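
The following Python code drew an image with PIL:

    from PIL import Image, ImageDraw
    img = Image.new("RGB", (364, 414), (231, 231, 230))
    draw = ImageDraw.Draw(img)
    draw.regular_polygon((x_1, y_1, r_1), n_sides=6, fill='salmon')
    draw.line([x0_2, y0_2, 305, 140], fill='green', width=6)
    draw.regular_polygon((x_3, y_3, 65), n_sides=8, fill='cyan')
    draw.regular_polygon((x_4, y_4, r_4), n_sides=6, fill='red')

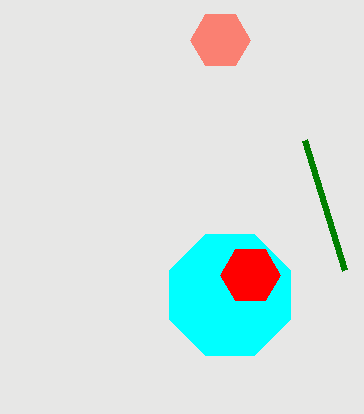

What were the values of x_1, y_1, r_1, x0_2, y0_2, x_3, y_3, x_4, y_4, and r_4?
x_1 = 220; y_1 = 40; r_1 = 30; x0_2 = 345; y0_2 = 270; x_3 = 230; y_3 = 295; x_4 = 250; y_4 = 275; r_4 = 30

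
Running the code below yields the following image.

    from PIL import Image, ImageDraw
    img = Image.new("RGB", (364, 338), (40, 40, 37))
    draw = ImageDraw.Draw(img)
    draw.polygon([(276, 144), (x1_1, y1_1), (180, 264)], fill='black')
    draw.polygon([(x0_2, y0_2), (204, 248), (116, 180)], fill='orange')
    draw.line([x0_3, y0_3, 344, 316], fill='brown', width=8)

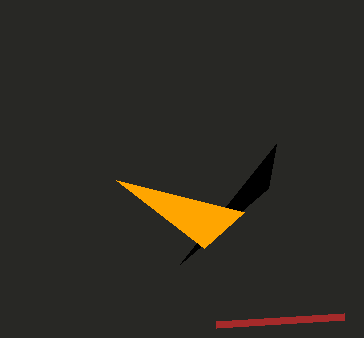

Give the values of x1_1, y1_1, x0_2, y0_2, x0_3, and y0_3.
x1_1 = 268; y1_1 = 188; x0_2 = 244; y0_2 = 212; x0_3 = 216; y0_3 = 324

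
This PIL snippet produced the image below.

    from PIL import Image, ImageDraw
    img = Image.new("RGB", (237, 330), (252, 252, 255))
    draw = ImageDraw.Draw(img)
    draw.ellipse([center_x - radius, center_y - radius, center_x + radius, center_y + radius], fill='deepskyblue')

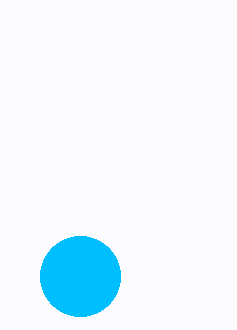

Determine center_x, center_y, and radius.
center_x = 80; center_y = 276; radius = 40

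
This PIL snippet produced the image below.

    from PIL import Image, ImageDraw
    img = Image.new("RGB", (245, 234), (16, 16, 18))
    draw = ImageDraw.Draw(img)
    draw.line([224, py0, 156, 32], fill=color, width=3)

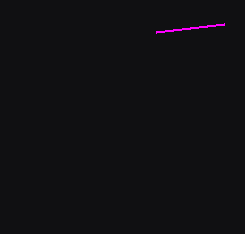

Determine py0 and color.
py0 = 24
color = 'magenta'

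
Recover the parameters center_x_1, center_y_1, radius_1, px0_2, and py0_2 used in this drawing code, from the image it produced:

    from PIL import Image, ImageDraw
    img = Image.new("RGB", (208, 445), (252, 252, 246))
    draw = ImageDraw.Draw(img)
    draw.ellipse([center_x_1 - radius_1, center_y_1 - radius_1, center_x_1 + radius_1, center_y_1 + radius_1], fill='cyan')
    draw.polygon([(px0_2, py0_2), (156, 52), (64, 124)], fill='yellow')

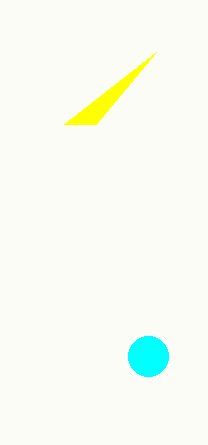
center_x_1 = 148, center_y_1 = 356, radius_1 = 20, px0_2 = 96, py0_2 = 124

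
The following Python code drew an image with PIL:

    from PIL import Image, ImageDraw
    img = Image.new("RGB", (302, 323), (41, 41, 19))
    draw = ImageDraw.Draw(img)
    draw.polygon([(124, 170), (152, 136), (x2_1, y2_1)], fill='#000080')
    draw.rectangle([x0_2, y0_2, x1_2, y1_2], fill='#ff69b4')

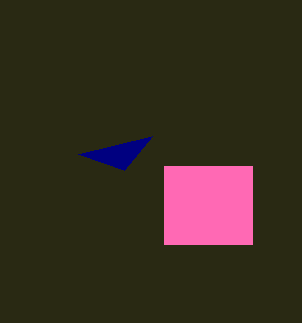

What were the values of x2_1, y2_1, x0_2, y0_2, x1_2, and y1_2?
x2_1 = 78, y2_1 = 154, x0_2 = 164, y0_2 = 166, x1_2 = 252, y1_2 = 244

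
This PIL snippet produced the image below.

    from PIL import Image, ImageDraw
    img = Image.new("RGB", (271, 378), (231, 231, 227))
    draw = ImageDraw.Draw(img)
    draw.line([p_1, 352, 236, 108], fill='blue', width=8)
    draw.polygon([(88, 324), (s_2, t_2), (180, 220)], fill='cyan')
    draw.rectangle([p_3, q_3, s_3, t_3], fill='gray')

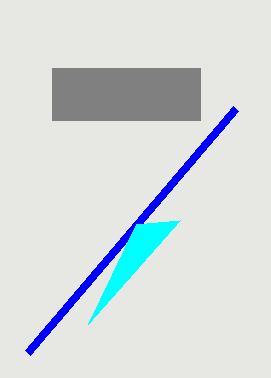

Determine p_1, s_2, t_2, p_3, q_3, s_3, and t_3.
p_1 = 28
s_2 = 136
t_2 = 224
p_3 = 52
q_3 = 68
s_3 = 200
t_3 = 120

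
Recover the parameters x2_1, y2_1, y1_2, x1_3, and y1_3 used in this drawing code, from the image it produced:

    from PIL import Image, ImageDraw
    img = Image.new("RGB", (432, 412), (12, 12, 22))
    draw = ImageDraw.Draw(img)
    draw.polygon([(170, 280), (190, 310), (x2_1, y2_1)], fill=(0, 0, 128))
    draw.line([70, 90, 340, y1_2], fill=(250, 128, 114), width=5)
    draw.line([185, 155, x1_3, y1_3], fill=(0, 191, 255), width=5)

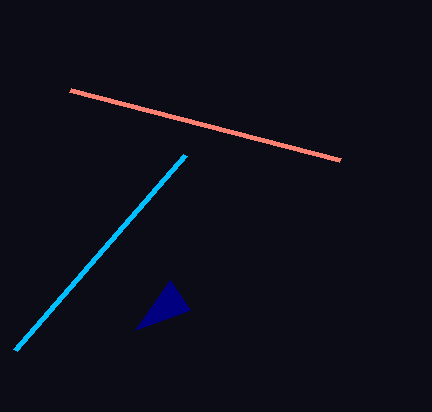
x2_1 = 135
y2_1 = 330
y1_2 = 160
x1_3 = 15
y1_3 = 350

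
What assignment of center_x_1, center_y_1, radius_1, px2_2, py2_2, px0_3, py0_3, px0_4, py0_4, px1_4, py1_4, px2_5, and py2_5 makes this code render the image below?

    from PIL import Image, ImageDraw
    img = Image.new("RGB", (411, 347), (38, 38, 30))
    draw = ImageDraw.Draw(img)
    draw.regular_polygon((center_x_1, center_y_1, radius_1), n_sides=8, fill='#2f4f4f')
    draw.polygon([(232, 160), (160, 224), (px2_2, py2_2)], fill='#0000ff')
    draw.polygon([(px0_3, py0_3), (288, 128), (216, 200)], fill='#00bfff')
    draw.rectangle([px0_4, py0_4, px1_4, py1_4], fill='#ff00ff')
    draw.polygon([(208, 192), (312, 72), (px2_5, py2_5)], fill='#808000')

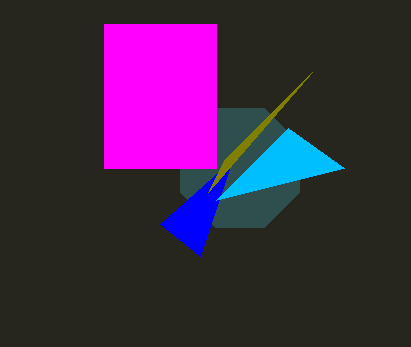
center_x_1 = 240
center_y_1 = 168
radius_1 = 64
px2_2 = 200
py2_2 = 256
px0_3 = 344
py0_3 = 168
px0_4 = 104
py0_4 = 24
px1_4 = 216
py1_4 = 168
px2_5 = 224
py2_5 = 160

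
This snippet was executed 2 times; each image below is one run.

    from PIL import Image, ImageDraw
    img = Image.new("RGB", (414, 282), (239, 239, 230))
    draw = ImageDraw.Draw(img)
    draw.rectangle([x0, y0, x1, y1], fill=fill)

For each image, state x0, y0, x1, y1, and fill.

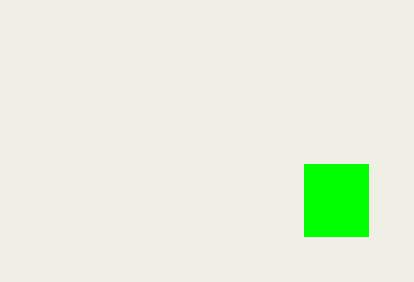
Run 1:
x0 = 304, y0 = 164, x1 = 368, y1 = 236, fill = 'lime'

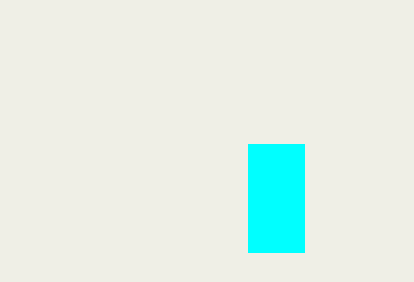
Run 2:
x0 = 248, y0 = 144, x1 = 304, y1 = 252, fill = 'cyan'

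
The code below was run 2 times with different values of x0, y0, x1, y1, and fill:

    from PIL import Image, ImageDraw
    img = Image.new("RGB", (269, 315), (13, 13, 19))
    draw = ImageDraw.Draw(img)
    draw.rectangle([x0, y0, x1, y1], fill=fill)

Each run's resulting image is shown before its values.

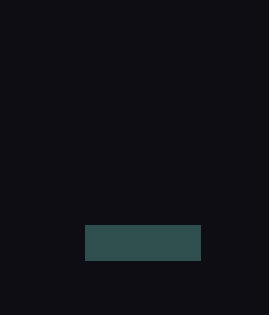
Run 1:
x0 = 85; y0 = 225; x1 = 200; y1 = 260; fill = 'darkslategray'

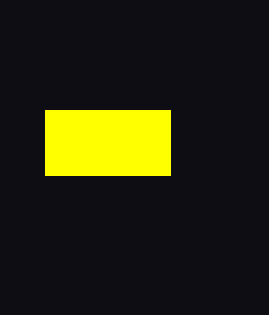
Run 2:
x0 = 45; y0 = 110; x1 = 170; y1 = 175; fill = 'yellow'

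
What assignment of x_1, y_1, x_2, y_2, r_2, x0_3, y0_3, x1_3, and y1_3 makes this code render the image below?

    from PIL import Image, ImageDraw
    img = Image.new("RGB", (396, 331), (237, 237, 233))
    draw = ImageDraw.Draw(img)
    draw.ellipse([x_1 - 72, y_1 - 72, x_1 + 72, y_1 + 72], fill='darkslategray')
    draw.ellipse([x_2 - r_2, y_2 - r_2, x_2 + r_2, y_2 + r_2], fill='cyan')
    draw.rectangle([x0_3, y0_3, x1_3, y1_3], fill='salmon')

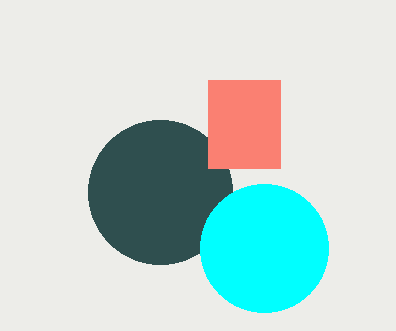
x_1 = 160
y_1 = 192
x_2 = 264
y_2 = 248
r_2 = 64
x0_3 = 208
y0_3 = 80
x1_3 = 280
y1_3 = 168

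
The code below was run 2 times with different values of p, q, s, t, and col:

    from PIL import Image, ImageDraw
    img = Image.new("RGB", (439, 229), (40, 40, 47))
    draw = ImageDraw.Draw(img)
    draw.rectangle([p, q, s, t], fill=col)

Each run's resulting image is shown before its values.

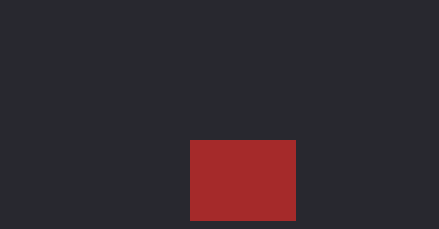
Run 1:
p = 190; q = 140; s = 295; t = 220; col = 'brown'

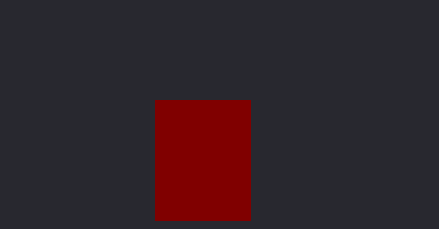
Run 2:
p = 155
q = 100
s = 250
t = 220
col = 'maroon'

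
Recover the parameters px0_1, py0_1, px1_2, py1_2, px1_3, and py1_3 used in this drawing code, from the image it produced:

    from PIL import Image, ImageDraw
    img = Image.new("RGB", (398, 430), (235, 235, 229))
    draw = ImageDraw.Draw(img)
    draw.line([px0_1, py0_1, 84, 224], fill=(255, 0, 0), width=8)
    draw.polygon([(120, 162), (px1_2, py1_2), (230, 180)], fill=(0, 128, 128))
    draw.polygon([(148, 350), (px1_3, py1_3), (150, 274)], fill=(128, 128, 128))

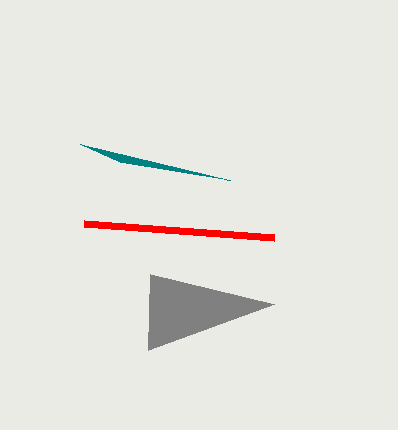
px0_1 = 274; py0_1 = 238; px1_2 = 80; py1_2 = 144; px1_3 = 274; py1_3 = 304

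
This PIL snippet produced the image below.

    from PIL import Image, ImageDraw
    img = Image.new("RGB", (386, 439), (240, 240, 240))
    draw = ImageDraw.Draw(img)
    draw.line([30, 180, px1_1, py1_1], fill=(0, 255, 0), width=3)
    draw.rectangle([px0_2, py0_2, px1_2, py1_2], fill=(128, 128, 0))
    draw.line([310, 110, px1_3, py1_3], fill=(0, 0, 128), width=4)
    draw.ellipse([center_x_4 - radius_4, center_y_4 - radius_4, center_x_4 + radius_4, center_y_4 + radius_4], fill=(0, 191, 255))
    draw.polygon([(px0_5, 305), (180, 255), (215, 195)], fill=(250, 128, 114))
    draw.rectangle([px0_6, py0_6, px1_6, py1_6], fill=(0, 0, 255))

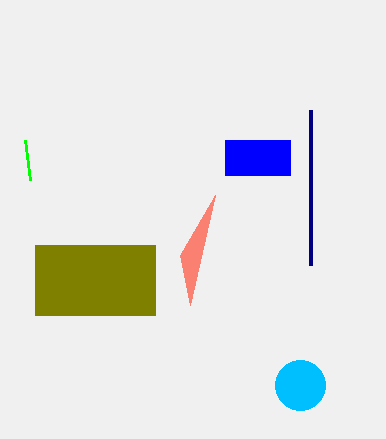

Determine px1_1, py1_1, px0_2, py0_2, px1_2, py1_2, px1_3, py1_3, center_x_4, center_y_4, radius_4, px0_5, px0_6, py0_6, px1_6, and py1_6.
px1_1 = 25; py1_1 = 140; px0_2 = 35; py0_2 = 245; px1_2 = 155; py1_2 = 315; px1_3 = 310; py1_3 = 265; center_x_4 = 300; center_y_4 = 385; radius_4 = 25; px0_5 = 190; px0_6 = 225; py0_6 = 140; px1_6 = 290; py1_6 = 175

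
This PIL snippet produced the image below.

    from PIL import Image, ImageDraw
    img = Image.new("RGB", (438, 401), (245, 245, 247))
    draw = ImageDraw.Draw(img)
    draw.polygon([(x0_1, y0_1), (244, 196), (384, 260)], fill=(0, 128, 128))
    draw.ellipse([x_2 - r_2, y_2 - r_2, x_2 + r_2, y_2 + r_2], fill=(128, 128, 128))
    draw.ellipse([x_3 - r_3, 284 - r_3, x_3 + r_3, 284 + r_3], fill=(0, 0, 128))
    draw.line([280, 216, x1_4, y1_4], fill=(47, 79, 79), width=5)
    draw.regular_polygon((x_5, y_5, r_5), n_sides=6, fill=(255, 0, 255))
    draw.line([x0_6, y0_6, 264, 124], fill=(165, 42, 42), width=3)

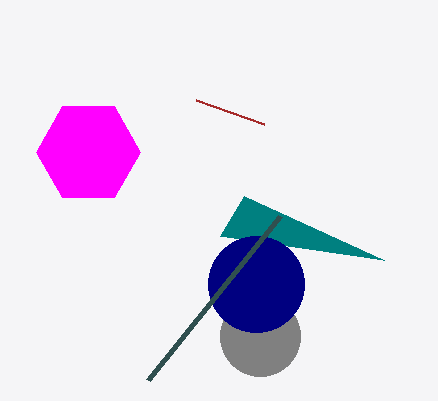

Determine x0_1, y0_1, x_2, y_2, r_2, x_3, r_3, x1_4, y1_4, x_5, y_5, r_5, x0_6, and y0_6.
x0_1 = 220, y0_1 = 236, x_2 = 260, y_2 = 336, r_2 = 40, x_3 = 256, r_3 = 48, x1_4 = 148, y1_4 = 380, x_5 = 88, y_5 = 152, r_5 = 52, x0_6 = 196, y0_6 = 100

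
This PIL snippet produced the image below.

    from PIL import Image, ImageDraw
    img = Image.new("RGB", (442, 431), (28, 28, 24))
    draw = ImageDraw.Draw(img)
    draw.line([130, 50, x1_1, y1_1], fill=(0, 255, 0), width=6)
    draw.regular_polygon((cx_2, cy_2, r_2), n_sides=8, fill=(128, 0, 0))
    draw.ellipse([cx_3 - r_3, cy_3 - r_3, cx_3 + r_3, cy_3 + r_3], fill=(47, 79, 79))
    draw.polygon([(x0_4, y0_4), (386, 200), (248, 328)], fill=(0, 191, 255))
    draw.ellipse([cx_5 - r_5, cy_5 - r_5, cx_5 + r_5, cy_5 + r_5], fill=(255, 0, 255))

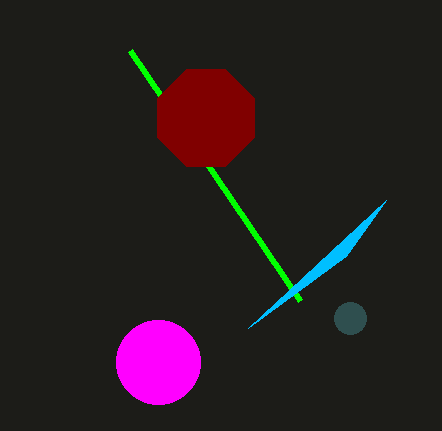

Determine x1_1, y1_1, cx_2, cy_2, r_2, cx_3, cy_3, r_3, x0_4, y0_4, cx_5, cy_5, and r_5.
x1_1 = 300
y1_1 = 300
cx_2 = 206
cy_2 = 118
r_2 = 52
cx_3 = 350
cy_3 = 318
r_3 = 16
x0_4 = 346
y0_4 = 256
cx_5 = 158
cy_5 = 362
r_5 = 42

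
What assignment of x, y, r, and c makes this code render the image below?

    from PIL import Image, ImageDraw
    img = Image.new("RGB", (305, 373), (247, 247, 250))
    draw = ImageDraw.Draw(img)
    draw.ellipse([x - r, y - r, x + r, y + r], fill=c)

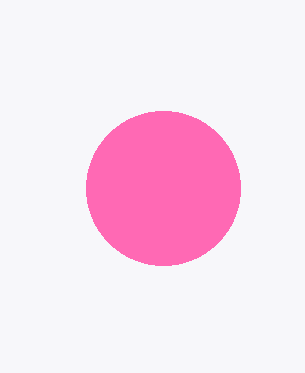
x = 163
y = 188
r = 77
c = 'hotpink'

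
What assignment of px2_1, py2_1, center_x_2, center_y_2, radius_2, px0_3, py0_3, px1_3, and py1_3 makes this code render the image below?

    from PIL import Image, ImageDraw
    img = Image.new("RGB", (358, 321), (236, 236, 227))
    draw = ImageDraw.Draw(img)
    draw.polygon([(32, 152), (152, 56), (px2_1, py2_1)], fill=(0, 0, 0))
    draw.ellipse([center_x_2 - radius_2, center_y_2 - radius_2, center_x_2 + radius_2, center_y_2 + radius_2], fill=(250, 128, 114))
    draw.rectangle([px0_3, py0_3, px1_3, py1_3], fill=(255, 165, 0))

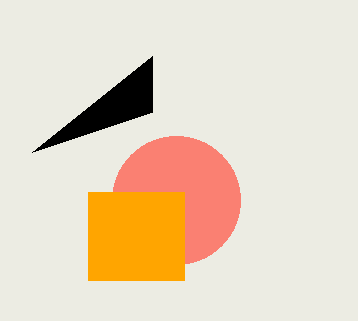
px2_1 = 152, py2_1 = 112, center_x_2 = 176, center_y_2 = 200, radius_2 = 64, px0_3 = 88, py0_3 = 192, px1_3 = 184, py1_3 = 280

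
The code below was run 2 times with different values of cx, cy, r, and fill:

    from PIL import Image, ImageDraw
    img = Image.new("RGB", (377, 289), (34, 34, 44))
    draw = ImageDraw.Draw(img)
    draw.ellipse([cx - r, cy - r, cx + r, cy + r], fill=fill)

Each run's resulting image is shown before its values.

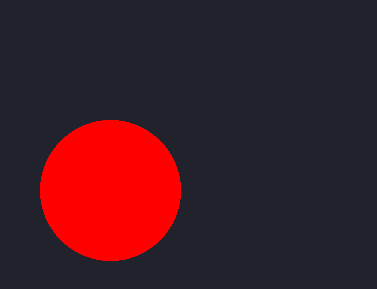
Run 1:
cx = 110; cy = 190; r = 70; fill = 'red'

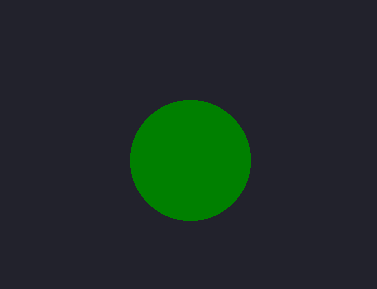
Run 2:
cx = 190, cy = 160, r = 60, fill = 'green'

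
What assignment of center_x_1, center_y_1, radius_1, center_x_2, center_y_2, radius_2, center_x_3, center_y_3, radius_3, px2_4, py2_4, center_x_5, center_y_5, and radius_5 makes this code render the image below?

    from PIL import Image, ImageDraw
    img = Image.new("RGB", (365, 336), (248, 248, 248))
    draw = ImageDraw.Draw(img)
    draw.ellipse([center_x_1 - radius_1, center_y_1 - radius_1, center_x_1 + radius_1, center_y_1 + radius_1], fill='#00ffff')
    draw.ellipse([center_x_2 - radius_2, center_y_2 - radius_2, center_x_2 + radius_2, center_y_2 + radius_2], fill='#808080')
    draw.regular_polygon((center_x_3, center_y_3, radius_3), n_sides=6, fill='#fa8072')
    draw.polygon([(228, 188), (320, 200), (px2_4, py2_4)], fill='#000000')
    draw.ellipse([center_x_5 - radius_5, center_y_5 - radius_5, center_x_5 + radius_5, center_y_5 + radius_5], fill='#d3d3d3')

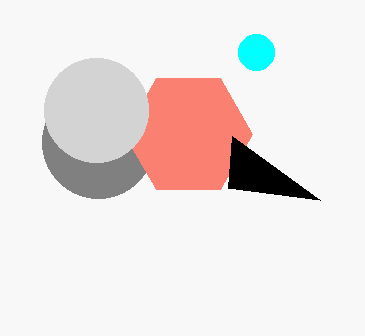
center_x_1 = 256
center_y_1 = 52
radius_1 = 18
center_x_2 = 98
center_y_2 = 142
radius_2 = 56
center_x_3 = 188
center_y_3 = 134
radius_3 = 64
px2_4 = 232
py2_4 = 136
center_x_5 = 96
center_y_5 = 110
radius_5 = 52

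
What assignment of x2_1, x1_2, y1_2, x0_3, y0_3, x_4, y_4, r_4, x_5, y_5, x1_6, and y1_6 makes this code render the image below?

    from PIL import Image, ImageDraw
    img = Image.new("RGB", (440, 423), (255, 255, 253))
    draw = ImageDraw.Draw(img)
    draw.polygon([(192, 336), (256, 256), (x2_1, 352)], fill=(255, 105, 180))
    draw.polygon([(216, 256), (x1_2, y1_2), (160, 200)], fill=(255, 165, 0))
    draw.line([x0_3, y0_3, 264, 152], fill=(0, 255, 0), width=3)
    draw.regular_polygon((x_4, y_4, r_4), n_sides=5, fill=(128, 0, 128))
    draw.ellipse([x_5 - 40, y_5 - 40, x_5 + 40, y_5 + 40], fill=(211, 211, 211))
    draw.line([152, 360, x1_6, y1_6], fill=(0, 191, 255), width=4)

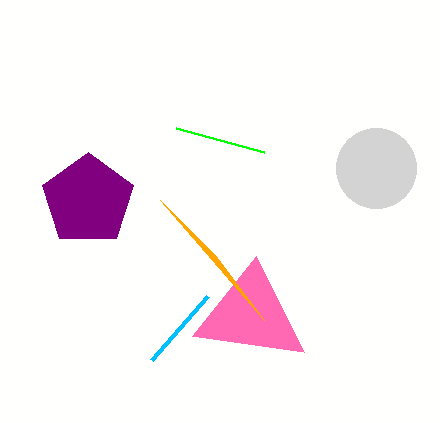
x2_1 = 304, x1_2 = 264, y1_2 = 320, x0_3 = 176, y0_3 = 128, x_4 = 88, y_4 = 200, r_4 = 48, x_5 = 376, y_5 = 168, x1_6 = 208, y1_6 = 296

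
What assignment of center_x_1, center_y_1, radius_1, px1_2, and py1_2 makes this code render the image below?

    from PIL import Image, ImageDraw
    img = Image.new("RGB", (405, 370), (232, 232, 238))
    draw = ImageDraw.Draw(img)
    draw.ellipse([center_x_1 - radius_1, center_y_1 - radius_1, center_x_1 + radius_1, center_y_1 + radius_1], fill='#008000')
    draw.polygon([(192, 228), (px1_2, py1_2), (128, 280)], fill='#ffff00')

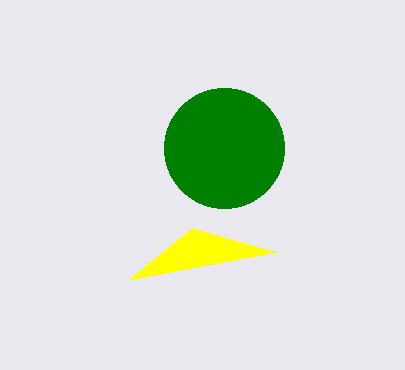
center_x_1 = 224; center_y_1 = 148; radius_1 = 60; px1_2 = 276; py1_2 = 252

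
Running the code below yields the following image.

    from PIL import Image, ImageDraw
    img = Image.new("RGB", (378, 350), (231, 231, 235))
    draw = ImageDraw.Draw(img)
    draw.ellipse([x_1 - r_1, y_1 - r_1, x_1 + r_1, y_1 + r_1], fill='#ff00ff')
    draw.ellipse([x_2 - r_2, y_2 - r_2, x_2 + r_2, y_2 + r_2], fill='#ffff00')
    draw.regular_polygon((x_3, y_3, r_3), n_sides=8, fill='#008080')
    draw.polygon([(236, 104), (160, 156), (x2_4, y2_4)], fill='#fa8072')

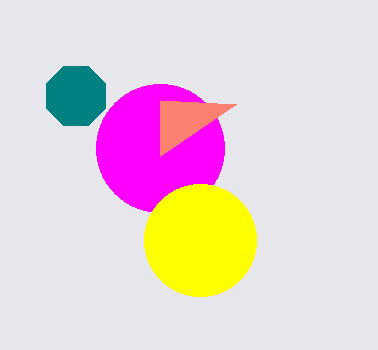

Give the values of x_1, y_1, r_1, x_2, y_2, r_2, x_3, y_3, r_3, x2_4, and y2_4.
x_1 = 160, y_1 = 148, r_1 = 64, x_2 = 200, y_2 = 240, r_2 = 56, x_3 = 76, y_3 = 96, r_3 = 32, x2_4 = 160, y2_4 = 100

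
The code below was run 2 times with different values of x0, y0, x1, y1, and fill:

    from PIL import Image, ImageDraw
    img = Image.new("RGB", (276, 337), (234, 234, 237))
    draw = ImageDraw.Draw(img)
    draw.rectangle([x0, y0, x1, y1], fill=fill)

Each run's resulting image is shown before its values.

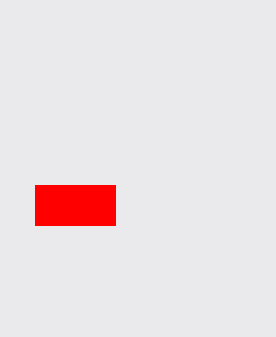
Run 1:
x0 = 35
y0 = 185
x1 = 115
y1 = 225
fill = 'red'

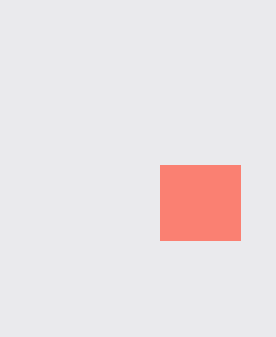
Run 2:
x0 = 160
y0 = 165
x1 = 240
y1 = 240
fill = 'salmon'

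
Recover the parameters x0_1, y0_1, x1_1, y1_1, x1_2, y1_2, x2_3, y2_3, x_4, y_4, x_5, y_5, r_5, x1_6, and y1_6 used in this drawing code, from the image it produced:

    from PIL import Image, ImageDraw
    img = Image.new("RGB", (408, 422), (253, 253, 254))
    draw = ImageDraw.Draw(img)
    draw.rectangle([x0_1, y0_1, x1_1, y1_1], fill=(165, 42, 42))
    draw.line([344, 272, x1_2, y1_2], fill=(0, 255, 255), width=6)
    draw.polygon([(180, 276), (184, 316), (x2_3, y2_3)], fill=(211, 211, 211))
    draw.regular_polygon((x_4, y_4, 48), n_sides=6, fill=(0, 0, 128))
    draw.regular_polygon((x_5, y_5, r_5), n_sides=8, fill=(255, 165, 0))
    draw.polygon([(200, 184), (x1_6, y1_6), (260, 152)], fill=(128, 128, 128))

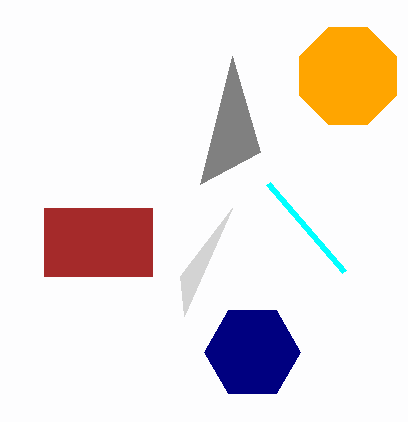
x0_1 = 44
y0_1 = 208
x1_1 = 152
y1_1 = 276
x1_2 = 268
y1_2 = 184
x2_3 = 232
y2_3 = 208
x_4 = 252
y_4 = 352
x_5 = 348
y_5 = 76
r_5 = 52
x1_6 = 232
y1_6 = 56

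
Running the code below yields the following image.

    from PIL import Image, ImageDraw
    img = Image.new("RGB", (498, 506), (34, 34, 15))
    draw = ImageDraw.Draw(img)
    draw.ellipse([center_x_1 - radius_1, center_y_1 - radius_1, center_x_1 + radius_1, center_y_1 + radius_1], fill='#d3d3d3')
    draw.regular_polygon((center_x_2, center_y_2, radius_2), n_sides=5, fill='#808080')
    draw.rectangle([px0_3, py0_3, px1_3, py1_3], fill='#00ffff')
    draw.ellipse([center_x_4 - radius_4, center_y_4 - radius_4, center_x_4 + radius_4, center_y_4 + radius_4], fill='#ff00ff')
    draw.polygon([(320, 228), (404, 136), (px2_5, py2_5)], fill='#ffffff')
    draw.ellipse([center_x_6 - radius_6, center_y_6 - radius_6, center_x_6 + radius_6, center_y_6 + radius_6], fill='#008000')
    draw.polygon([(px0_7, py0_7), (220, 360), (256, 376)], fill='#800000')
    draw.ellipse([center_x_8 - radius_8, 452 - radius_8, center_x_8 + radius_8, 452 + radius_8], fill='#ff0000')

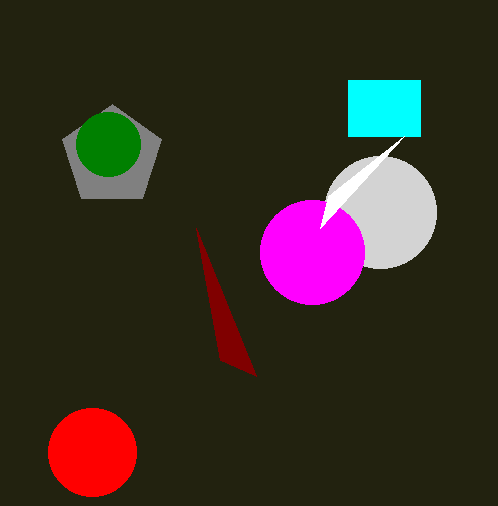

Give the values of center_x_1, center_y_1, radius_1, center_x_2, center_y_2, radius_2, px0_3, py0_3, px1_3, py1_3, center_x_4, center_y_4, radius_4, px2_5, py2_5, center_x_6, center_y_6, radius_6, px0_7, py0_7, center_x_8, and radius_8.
center_x_1 = 380
center_y_1 = 212
radius_1 = 56
center_x_2 = 112
center_y_2 = 156
radius_2 = 52
px0_3 = 348
py0_3 = 80
px1_3 = 420
py1_3 = 136
center_x_4 = 312
center_y_4 = 252
radius_4 = 52
px2_5 = 328
py2_5 = 196
center_x_6 = 108
center_y_6 = 144
radius_6 = 32
px0_7 = 196
py0_7 = 228
center_x_8 = 92
radius_8 = 44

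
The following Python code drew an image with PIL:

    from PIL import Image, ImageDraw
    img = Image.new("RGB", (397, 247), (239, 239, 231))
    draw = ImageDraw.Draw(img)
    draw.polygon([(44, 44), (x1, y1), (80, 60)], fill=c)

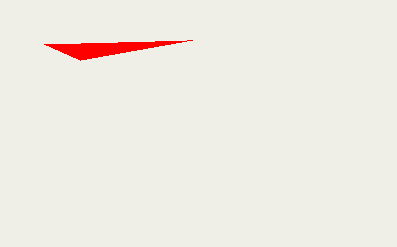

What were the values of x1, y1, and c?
x1 = 192, y1 = 40, c = 'red'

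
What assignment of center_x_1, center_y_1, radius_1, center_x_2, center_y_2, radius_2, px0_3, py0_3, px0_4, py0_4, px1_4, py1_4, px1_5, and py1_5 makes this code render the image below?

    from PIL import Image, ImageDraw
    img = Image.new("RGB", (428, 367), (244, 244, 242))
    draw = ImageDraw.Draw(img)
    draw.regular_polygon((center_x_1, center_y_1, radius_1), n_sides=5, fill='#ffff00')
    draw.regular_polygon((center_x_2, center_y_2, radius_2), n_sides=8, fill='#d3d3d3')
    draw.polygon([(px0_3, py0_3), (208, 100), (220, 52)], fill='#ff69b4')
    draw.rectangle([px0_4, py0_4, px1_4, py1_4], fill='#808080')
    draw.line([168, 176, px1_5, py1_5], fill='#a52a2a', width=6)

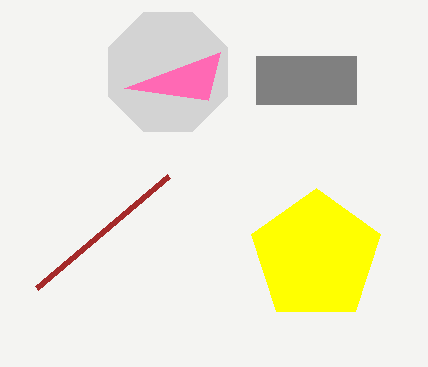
center_x_1 = 316, center_y_1 = 256, radius_1 = 68, center_x_2 = 168, center_y_2 = 72, radius_2 = 64, px0_3 = 124, py0_3 = 88, px0_4 = 256, py0_4 = 56, px1_4 = 356, py1_4 = 104, px1_5 = 36, py1_5 = 288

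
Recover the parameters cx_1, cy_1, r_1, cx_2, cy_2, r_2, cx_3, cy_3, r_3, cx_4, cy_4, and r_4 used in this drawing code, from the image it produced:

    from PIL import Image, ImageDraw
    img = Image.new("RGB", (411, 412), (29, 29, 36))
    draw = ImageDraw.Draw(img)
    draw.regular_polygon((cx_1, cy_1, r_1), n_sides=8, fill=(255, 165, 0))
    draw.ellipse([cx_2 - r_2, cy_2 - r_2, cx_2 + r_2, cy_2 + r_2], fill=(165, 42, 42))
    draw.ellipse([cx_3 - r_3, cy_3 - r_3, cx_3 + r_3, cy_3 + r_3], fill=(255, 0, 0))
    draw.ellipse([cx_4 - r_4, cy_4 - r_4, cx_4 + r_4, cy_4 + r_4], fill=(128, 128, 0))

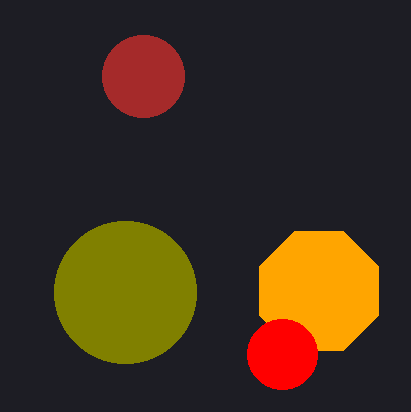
cx_1 = 319, cy_1 = 291, r_1 = 64, cx_2 = 143, cy_2 = 76, r_2 = 41, cx_3 = 282, cy_3 = 354, r_3 = 35, cx_4 = 125, cy_4 = 292, r_4 = 71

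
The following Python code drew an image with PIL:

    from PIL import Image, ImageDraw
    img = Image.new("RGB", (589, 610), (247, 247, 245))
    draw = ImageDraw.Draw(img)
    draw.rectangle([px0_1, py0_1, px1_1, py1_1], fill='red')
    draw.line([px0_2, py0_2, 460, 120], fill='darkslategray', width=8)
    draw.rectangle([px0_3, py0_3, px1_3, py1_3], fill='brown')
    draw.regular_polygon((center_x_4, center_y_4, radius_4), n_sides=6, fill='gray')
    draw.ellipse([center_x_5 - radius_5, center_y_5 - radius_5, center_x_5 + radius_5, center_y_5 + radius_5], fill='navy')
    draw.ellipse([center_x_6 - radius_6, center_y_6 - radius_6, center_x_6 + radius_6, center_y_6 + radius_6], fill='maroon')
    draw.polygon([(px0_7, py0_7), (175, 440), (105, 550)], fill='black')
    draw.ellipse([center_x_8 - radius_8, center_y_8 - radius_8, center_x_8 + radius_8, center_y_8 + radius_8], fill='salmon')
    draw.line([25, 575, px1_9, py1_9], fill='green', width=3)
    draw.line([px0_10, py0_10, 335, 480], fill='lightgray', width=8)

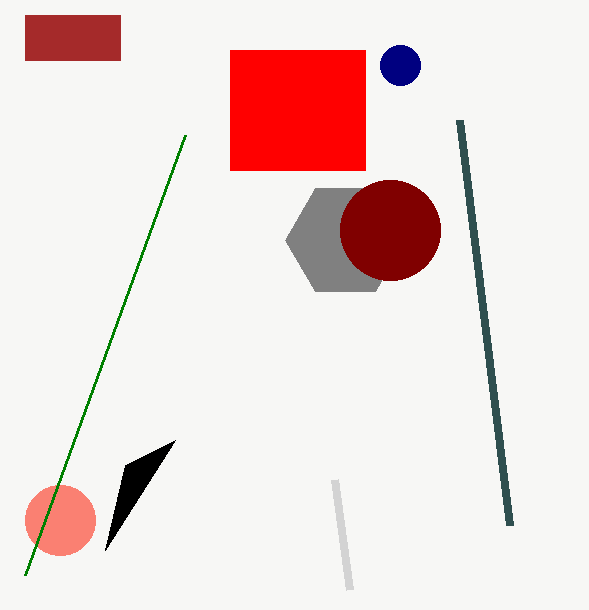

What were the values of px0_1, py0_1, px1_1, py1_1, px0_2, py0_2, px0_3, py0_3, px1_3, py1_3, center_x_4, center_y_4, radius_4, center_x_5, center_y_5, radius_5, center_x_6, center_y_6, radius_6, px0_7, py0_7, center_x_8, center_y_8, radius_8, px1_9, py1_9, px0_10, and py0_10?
px0_1 = 230; py0_1 = 50; px1_1 = 365; py1_1 = 170; px0_2 = 510; py0_2 = 525; px0_3 = 25; py0_3 = 15; px1_3 = 120; py1_3 = 60; center_x_4 = 345; center_y_4 = 240; radius_4 = 60; center_x_5 = 400; center_y_5 = 65; radius_5 = 20; center_x_6 = 390; center_y_6 = 230; radius_6 = 50; px0_7 = 125; py0_7 = 465; center_x_8 = 60; center_y_8 = 520; radius_8 = 35; px1_9 = 185; py1_9 = 135; px0_10 = 350; py0_10 = 590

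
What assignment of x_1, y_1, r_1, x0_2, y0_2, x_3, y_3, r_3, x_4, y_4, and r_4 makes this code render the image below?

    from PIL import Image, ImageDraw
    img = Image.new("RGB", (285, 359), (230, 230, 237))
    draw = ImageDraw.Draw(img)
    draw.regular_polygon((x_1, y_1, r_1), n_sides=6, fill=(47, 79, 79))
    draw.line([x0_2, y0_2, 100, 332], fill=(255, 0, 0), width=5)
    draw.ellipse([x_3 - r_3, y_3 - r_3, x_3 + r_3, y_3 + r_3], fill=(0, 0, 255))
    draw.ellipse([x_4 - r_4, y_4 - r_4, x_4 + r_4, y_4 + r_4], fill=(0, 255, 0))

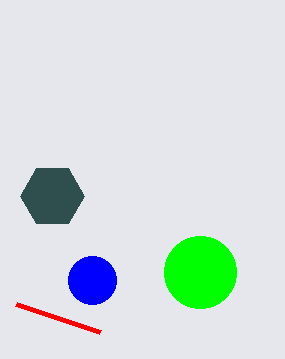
x_1 = 52; y_1 = 196; r_1 = 32; x0_2 = 16; y0_2 = 304; x_3 = 92; y_3 = 280; r_3 = 24; x_4 = 200; y_4 = 272; r_4 = 36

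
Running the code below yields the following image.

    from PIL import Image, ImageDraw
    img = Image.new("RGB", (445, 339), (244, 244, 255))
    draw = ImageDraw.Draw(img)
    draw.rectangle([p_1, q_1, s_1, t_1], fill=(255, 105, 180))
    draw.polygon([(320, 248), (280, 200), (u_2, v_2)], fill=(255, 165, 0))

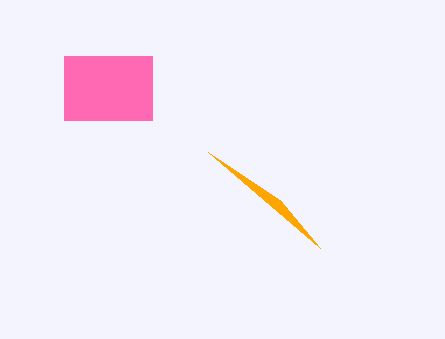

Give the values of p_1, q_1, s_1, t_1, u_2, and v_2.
p_1 = 64; q_1 = 56; s_1 = 152; t_1 = 120; u_2 = 208; v_2 = 152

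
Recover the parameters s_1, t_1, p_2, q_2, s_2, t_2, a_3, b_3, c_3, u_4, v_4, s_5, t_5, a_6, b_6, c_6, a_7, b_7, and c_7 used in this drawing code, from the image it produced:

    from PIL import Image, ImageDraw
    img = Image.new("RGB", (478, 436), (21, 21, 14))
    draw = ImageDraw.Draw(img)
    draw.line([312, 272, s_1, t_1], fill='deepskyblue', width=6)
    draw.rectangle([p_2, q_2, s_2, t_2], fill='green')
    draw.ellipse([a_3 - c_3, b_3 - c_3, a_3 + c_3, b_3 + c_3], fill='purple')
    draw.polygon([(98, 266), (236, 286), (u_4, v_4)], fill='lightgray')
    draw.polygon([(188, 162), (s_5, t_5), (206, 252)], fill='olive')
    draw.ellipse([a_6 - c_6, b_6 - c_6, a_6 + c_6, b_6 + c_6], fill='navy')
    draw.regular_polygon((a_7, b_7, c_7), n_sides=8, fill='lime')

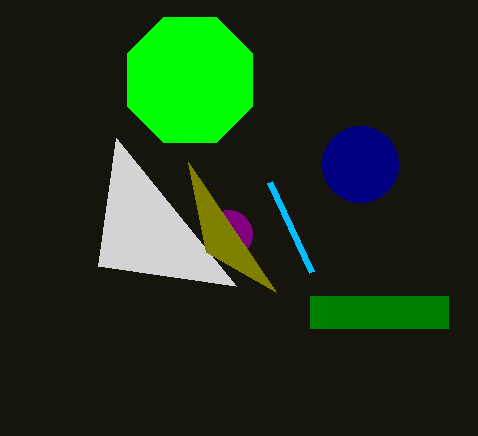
s_1 = 270; t_1 = 182; p_2 = 310; q_2 = 296; s_2 = 448; t_2 = 328; a_3 = 228; b_3 = 234; c_3 = 24; u_4 = 116; v_4 = 138; s_5 = 276; t_5 = 292; a_6 = 360; b_6 = 164; c_6 = 38; a_7 = 190; b_7 = 80; c_7 = 68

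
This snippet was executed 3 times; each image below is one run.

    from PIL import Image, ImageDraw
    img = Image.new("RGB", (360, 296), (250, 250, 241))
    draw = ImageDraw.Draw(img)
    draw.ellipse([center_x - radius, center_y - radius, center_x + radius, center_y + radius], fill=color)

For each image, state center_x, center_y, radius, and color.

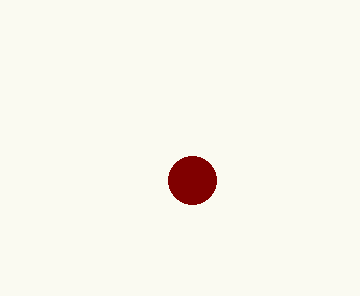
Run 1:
center_x = 192; center_y = 180; radius = 24; color = 'maroon'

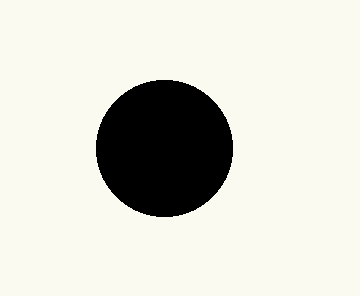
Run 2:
center_x = 164; center_y = 148; radius = 68; color = 'black'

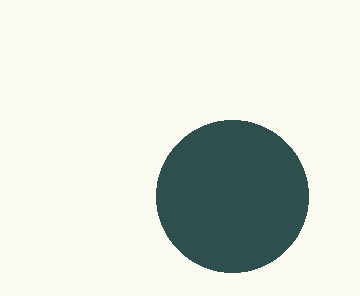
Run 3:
center_x = 232
center_y = 196
radius = 76
color = 'darkslategray'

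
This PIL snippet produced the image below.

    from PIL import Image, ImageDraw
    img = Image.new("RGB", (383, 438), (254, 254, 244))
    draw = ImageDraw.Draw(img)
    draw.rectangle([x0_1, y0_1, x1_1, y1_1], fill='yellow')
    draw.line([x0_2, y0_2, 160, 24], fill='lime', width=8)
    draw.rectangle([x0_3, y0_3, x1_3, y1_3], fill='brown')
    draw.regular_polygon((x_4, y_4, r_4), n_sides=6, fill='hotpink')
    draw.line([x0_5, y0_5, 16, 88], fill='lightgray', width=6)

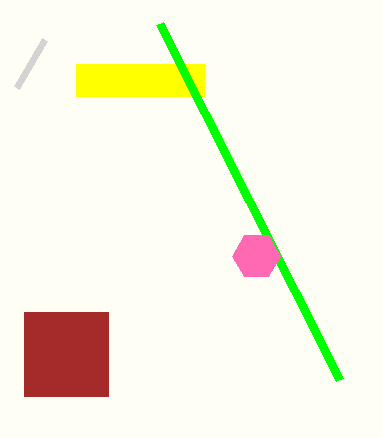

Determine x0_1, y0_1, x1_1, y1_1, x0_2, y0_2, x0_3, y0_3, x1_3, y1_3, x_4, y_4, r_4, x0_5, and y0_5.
x0_1 = 76; y0_1 = 64; x1_1 = 204; y1_1 = 96; x0_2 = 340; y0_2 = 380; x0_3 = 24; y0_3 = 312; x1_3 = 108; y1_3 = 396; x_4 = 256; y_4 = 256; r_4 = 24; x0_5 = 44; y0_5 = 40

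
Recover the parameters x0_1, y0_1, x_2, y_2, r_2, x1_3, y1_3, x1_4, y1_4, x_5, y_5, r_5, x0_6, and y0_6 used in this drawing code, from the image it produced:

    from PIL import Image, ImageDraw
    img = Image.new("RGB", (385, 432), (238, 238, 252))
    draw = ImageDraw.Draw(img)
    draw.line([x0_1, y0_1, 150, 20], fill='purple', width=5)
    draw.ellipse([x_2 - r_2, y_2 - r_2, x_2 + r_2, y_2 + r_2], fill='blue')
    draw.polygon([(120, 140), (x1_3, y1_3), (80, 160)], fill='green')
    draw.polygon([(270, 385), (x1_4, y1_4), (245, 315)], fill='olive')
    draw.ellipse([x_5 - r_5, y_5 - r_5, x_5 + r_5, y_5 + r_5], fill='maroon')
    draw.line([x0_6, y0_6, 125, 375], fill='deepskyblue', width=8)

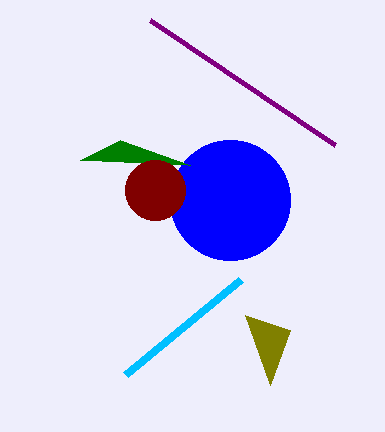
x0_1 = 335; y0_1 = 145; x_2 = 230; y_2 = 200; r_2 = 60; x1_3 = 190; y1_3 = 165; x1_4 = 290; y1_4 = 330; x_5 = 155; y_5 = 190; r_5 = 30; x0_6 = 240; y0_6 = 280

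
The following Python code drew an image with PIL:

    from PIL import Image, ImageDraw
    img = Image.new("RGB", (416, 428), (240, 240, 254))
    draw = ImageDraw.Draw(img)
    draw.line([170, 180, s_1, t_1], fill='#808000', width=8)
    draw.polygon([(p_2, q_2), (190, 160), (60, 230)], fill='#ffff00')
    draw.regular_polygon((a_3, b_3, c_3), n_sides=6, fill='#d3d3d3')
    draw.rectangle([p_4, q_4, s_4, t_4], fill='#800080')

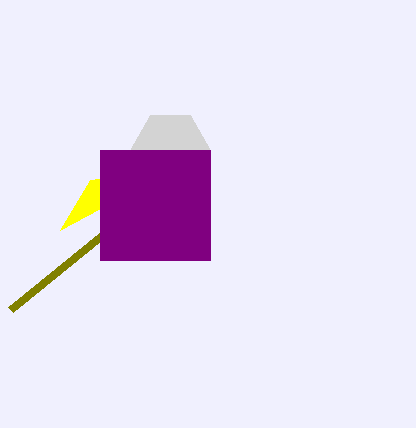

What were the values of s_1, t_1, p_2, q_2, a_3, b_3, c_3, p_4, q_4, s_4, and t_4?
s_1 = 10
t_1 = 310
p_2 = 90
q_2 = 180
a_3 = 170
b_3 = 150
c_3 = 40
p_4 = 100
q_4 = 150
s_4 = 210
t_4 = 260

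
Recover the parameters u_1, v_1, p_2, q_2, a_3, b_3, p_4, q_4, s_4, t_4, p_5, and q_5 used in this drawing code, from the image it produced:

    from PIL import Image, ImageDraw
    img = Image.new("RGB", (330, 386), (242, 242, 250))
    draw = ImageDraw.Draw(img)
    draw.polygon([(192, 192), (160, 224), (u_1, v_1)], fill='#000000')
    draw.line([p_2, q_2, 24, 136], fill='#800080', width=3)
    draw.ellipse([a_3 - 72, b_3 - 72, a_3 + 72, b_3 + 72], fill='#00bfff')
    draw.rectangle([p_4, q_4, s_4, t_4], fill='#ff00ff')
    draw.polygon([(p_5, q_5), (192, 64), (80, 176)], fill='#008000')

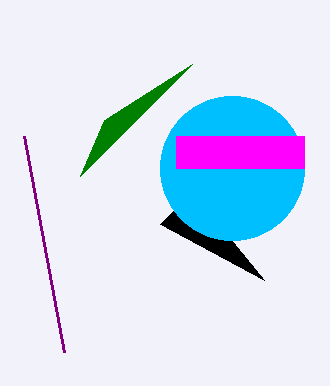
u_1 = 264, v_1 = 280, p_2 = 64, q_2 = 352, a_3 = 232, b_3 = 168, p_4 = 176, q_4 = 136, s_4 = 304, t_4 = 168, p_5 = 104, q_5 = 120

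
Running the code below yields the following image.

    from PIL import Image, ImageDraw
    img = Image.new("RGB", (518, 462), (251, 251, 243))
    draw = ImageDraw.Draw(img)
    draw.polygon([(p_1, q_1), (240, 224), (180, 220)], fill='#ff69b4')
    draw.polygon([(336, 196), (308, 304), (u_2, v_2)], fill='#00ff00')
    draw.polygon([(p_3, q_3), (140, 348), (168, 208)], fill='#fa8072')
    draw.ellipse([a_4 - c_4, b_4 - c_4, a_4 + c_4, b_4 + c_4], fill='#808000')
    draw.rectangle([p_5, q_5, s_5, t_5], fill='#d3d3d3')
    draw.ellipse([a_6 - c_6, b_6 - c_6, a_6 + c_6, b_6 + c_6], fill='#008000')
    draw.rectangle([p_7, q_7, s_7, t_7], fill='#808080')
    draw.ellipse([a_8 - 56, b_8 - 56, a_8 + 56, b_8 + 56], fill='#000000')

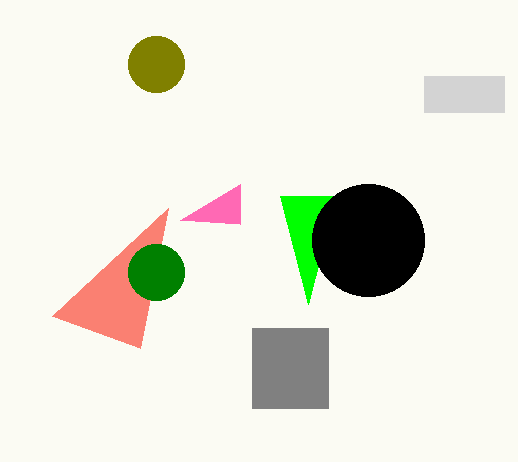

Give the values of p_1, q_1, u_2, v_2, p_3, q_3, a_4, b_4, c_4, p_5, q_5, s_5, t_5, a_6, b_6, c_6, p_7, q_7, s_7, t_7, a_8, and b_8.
p_1 = 240; q_1 = 184; u_2 = 280; v_2 = 196; p_3 = 52; q_3 = 316; a_4 = 156; b_4 = 64; c_4 = 28; p_5 = 424; q_5 = 76; s_5 = 504; t_5 = 112; a_6 = 156; b_6 = 272; c_6 = 28; p_7 = 252; q_7 = 328; s_7 = 328; t_7 = 408; a_8 = 368; b_8 = 240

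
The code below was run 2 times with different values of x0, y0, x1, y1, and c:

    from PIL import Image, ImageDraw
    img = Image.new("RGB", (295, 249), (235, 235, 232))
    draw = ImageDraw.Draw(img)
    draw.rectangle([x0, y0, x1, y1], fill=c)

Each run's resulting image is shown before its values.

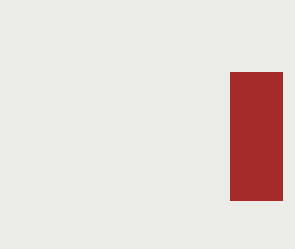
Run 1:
x0 = 230
y0 = 72
x1 = 282
y1 = 200
c = 'brown'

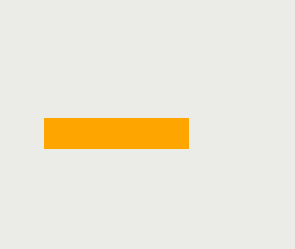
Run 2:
x0 = 44
y0 = 118
x1 = 188
y1 = 148
c = 'orange'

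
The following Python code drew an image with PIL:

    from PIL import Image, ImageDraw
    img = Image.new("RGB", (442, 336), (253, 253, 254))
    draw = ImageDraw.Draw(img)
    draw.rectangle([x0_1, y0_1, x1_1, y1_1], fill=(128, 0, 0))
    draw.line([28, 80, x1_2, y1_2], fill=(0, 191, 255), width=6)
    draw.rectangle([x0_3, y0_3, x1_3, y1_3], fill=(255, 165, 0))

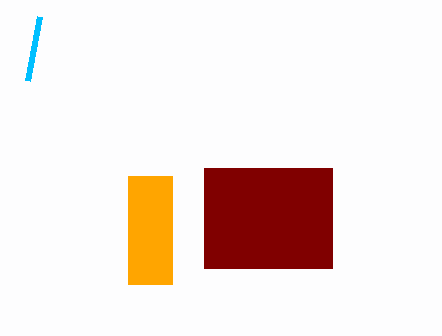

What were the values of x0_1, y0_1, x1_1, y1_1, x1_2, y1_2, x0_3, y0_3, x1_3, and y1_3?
x0_1 = 204, y0_1 = 168, x1_1 = 332, y1_1 = 268, x1_2 = 40, y1_2 = 16, x0_3 = 128, y0_3 = 176, x1_3 = 172, y1_3 = 284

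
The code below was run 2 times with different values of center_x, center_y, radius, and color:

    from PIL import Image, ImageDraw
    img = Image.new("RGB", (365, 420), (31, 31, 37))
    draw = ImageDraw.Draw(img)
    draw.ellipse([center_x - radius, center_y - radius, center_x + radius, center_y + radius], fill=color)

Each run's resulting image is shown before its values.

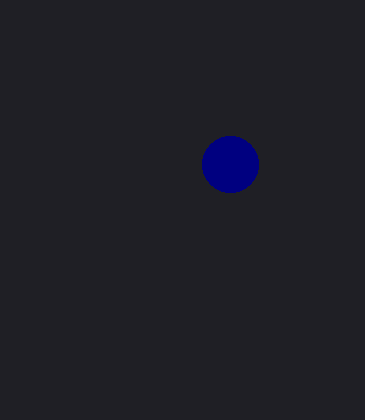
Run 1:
center_x = 230; center_y = 164; radius = 28; color = 'navy'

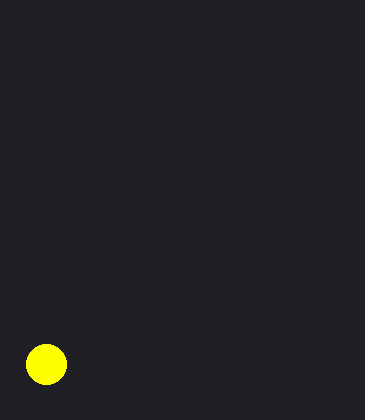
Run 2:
center_x = 46
center_y = 364
radius = 20
color = 'yellow'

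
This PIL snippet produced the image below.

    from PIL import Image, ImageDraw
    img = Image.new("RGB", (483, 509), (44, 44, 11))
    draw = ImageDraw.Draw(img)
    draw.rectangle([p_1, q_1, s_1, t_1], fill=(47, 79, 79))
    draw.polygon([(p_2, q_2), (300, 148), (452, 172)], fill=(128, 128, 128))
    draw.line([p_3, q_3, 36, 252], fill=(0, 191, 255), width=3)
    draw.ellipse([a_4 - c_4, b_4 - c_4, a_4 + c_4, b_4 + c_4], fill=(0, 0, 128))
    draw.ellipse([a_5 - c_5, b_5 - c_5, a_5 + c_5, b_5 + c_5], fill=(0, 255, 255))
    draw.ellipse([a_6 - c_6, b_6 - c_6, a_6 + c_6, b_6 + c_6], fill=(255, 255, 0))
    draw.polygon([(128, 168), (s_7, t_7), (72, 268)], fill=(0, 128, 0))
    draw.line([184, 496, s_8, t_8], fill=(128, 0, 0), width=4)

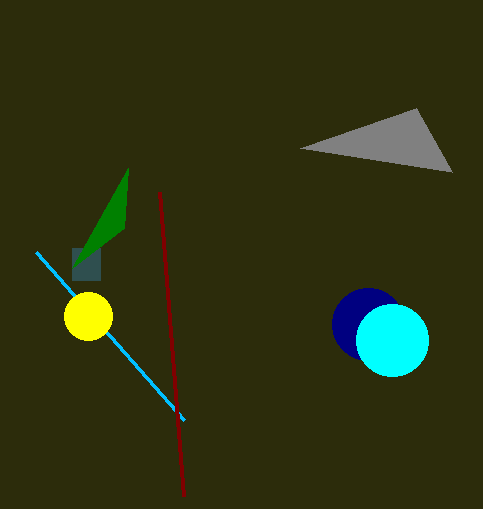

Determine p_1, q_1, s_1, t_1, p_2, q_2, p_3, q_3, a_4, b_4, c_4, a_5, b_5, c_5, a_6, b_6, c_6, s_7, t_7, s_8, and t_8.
p_1 = 72, q_1 = 248, s_1 = 100, t_1 = 280, p_2 = 416, q_2 = 108, p_3 = 184, q_3 = 420, a_4 = 368, b_4 = 324, c_4 = 36, a_5 = 392, b_5 = 340, c_5 = 36, a_6 = 88, b_6 = 316, c_6 = 24, s_7 = 124, t_7 = 228, s_8 = 160, t_8 = 192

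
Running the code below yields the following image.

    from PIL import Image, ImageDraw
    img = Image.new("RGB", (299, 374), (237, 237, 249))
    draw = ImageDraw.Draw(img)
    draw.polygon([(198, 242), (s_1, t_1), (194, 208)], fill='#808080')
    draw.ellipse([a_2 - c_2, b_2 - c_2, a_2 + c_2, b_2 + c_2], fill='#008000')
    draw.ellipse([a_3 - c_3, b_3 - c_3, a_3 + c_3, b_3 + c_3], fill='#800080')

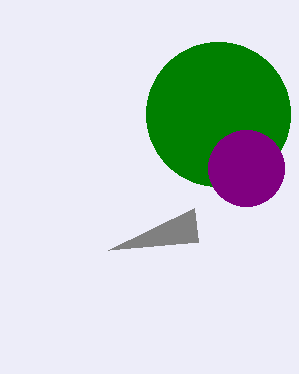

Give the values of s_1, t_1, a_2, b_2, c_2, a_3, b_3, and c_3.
s_1 = 108
t_1 = 250
a_2 = 218
b_2 = 114
c_2 = 72
a_3 = 246
b_3 = 168
c_3 = 38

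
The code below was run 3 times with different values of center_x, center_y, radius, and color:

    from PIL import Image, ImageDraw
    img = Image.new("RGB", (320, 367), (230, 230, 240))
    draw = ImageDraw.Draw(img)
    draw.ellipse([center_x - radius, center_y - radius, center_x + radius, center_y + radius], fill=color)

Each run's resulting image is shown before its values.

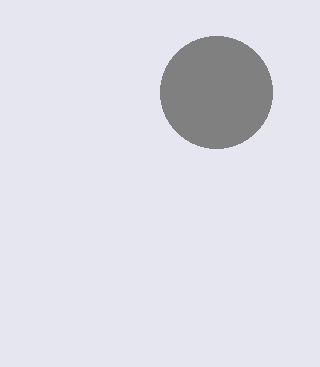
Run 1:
center_x = 216
center_y = 92
radius = 56
color = 'gray'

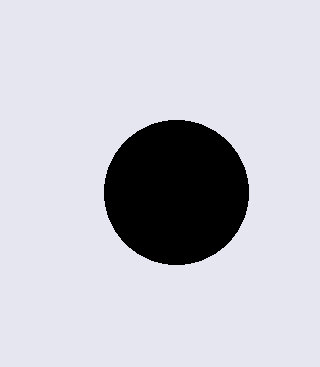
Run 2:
center_x = 176; center_y = 192; radius = 72; color = 'black'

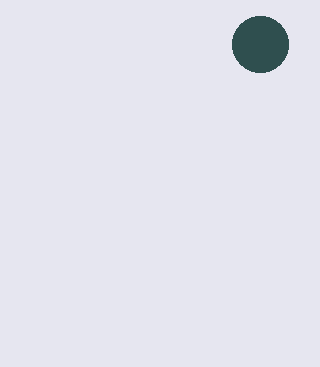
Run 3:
center_x = 260
center_y = 44
radius = 28
color = 'darkslategray'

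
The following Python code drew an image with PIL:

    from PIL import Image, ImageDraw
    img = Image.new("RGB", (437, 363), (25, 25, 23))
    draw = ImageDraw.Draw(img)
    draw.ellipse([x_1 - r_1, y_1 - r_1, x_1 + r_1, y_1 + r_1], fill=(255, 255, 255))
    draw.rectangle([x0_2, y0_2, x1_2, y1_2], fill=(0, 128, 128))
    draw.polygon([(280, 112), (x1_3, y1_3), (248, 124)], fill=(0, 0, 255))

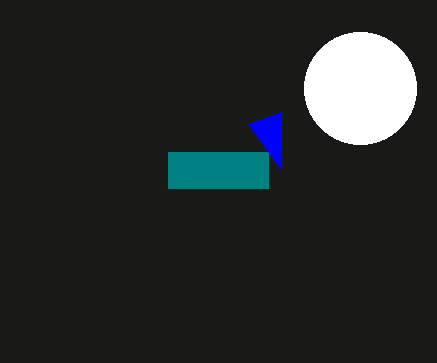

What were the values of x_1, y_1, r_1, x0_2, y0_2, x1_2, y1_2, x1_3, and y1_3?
x_1 = 360
y_1 = 88
r_1 = 56
x0_2 = 168
y0_2 = 152
x1_2 = 268
y1_2 = 188
x1_3 = 280
y1_3 = 168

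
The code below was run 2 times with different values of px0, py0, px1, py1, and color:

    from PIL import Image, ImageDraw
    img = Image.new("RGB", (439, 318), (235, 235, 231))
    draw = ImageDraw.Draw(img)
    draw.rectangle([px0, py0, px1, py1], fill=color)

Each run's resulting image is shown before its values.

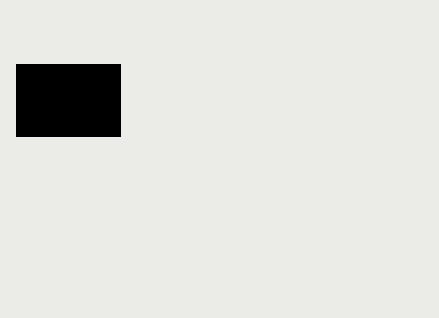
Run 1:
px0 = 16, py0 = 64, px1 = 120, py1 = 136, color = 'black'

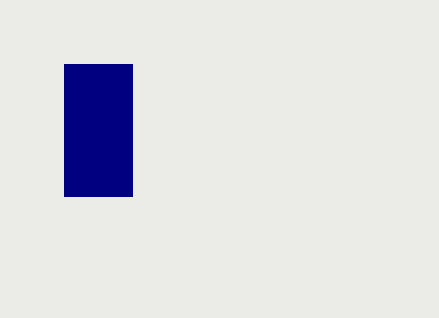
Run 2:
px0 = 64; py0 = 64; px1 = 132; py1 = 196; color = 'navy'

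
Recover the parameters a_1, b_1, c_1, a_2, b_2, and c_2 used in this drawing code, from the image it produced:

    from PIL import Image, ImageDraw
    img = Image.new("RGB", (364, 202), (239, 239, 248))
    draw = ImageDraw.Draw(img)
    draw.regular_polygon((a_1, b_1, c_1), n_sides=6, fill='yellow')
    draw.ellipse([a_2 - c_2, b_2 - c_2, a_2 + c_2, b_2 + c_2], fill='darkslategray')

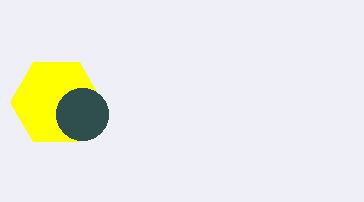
a_1 = 56
b_1 = 102
c_1 = 46
a_2 = 82
b_2 = 114
c_2 = 26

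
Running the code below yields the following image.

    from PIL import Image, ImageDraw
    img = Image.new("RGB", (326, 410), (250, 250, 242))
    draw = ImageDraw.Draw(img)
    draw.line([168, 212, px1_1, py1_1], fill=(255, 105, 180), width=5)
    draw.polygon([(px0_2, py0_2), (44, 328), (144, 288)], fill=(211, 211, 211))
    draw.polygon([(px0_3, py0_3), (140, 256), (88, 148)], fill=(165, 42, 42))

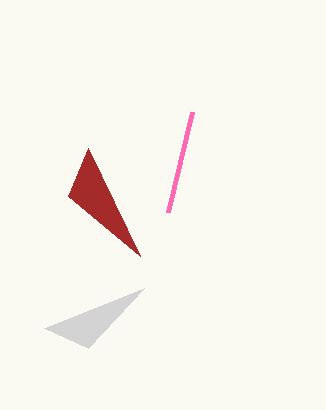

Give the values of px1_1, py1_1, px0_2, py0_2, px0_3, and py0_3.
px1_1 = 192
py1_1 = 112
px0_2 = 88
py0_2 = 348
px0_3 = 68
py0_3 = 196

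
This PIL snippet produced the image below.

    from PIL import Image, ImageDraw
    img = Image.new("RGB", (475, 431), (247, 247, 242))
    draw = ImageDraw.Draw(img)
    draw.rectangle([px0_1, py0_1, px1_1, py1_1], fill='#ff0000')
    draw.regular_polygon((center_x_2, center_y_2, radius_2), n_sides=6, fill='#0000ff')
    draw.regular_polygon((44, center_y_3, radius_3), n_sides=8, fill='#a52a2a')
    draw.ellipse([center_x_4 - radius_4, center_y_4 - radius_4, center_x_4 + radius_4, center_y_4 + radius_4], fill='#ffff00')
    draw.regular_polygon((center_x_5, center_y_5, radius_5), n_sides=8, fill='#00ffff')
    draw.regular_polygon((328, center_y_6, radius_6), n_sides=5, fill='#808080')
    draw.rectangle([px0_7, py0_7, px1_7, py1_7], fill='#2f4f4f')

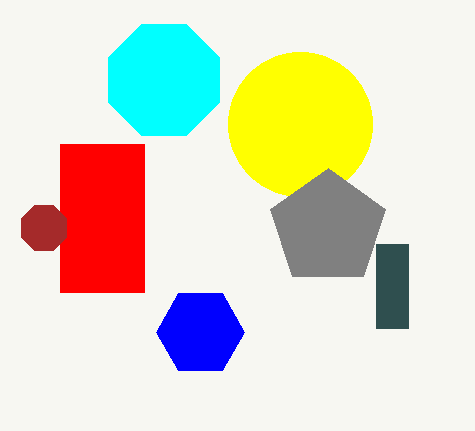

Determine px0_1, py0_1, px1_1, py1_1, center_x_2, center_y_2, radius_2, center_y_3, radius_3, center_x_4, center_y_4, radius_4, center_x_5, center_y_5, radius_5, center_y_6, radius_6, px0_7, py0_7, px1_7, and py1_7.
px0_1 = 60; py0_1 = 144; px1_1 = 144; py1_1 = 292; center_x_2 = 200; center_y_2 = 332; radius_2 = 44; center_y_3 = 228; radius_3 = 24; center_x_4 = 300; center_y_4 = 124; radius_4 = 72; center_x_5 = 164; center_y_5 = 80; radius_5 = 60; center_y_6 = 228; radius_6 = 60; px0_7 = 376; py0_7 = 244; px1_7 = 408; py1_7 = 328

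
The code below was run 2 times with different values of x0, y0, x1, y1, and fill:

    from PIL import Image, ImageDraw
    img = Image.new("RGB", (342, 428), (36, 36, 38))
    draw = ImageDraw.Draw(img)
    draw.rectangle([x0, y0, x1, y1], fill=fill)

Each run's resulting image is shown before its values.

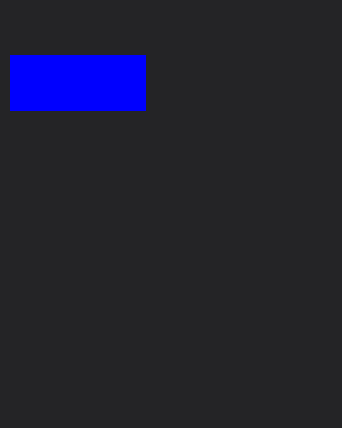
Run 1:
x0 = 10, y0 = 55, x1 = 145, y1 = 110, fill = 'blue'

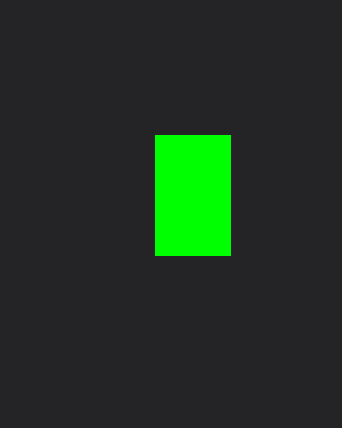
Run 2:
x0 = 155; y0 = 135; x1 = 230; y1 = 255; fill = 'lime'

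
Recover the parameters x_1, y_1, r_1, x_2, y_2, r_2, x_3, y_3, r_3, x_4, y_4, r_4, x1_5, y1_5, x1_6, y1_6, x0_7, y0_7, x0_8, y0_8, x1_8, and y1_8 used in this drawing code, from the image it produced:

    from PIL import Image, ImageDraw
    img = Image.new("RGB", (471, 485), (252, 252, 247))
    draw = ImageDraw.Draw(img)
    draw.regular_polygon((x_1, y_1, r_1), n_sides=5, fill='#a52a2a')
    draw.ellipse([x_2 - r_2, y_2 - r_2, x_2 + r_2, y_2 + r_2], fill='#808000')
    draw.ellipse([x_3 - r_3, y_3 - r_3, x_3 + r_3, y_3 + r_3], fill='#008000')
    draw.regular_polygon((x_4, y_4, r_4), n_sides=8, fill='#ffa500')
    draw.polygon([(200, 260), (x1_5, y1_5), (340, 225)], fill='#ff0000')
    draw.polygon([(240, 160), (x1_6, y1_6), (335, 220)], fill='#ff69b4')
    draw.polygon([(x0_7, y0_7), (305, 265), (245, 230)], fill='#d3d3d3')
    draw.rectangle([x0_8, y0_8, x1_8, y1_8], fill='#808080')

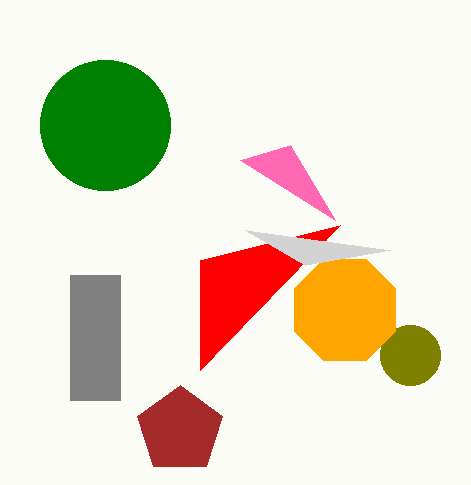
x_1 = 180
y_1 = 430
r_1 = 45
x_2 = 410
y_2 = 355
r_2 = 30
x_3 = 105
y_3 = 125
r_3 = 65
x_4 = 345
y_4 = 310
r_4 = 55
x1_5 = 200
y1_5 = 370
x1_6 = 290
y1_6 = 145
x0_7 = 390
y0_7 = 250
x0_8 = 70
y0_8 = 275
x1_8 = 120
y1_8 = 400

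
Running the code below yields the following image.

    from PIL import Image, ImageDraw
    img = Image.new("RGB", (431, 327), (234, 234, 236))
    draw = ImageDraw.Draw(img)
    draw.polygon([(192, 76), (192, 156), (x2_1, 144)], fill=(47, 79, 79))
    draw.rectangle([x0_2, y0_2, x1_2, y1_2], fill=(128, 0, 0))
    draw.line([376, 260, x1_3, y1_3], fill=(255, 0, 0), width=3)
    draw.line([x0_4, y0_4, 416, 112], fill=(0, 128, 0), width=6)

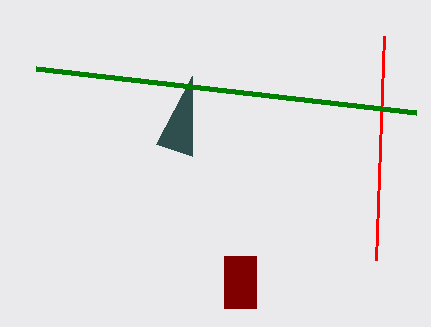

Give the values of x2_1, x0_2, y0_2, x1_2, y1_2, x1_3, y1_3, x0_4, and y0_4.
x2_1 = 156; x0_2 = 224; y0_2 = 256; x1_2 = 256; y1_2 = 308; x1_3 = 384; y1_3 = 36; x0_4 = 36; y0_4 = 68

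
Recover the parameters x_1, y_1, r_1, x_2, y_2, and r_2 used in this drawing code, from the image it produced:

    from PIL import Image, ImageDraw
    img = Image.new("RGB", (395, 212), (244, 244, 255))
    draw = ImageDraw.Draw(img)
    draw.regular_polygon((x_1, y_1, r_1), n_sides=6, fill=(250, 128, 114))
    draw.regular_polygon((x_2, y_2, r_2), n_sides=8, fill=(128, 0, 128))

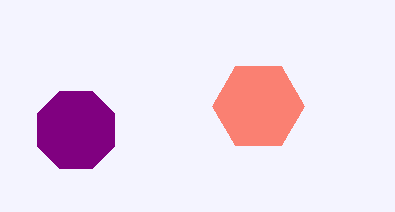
x_1 = 258, y_1 = 106, r_1 = 46, x_2 = 76, y_2 = 130, r_2 = 42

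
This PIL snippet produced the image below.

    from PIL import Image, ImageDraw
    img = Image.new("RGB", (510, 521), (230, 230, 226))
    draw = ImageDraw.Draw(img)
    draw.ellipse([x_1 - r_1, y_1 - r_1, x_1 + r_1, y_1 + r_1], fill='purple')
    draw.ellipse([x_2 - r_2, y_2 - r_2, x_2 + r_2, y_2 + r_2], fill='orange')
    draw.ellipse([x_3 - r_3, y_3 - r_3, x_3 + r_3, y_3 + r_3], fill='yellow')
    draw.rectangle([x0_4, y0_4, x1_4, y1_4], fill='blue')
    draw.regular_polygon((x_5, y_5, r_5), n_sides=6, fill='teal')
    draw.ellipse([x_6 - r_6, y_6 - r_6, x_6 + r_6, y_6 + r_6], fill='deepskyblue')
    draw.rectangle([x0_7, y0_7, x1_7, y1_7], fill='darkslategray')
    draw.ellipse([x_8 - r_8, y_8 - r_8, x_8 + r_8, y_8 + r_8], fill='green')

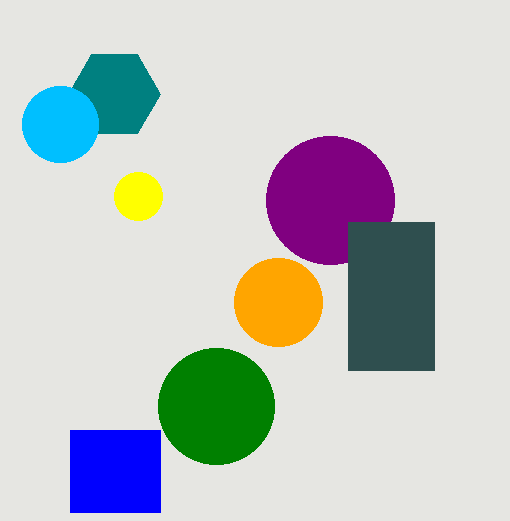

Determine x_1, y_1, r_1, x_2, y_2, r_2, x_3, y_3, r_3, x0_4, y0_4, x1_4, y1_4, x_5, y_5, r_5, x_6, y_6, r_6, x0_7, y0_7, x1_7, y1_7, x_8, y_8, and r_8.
x_1 = 330, y_1 = 200, r_1 = 64, x_2 = 278, y_2 = 302, r_2 = 44, x_3 = 138, y_3 = 196, r_3 = 24, x0_4 = 70, y0_4 = 430, x1_4 = 160, y1_4 = 512, x_5 = 114, y_5 = 94, r_5 = 46, x_6 = 60, y_6 = 124, r_6 = 38, x0_7 = 348, y0_7 = 222, x1_7 = 434, y1_7 = 370, x_8 = 216, y_8 = 406, r_8 = 58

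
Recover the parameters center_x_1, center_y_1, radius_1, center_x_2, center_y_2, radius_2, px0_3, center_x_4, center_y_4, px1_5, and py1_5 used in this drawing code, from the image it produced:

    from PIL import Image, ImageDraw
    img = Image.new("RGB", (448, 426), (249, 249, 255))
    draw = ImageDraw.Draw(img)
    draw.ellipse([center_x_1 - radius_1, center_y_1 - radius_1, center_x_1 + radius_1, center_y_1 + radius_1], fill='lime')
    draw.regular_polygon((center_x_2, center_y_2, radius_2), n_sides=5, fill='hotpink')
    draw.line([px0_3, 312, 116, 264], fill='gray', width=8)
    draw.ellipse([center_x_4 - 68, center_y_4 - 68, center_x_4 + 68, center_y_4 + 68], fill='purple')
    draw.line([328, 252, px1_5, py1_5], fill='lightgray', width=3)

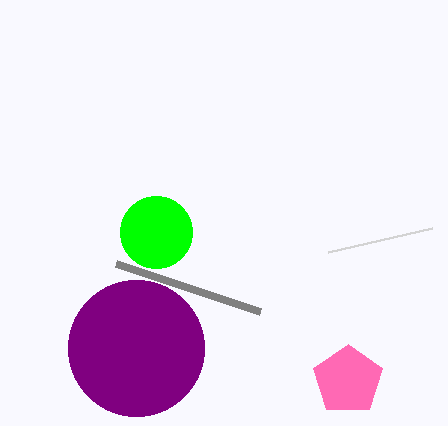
center_x_1 = 156, center_y_1 = 232, radius_1 = 36, center_x_2 = 348, center_y_2 = 380, radius_2 = 36, px0_3 = 260, center_x_4 = 136, center_y_4 = 348, px1_5 = 432, py1_5 = 228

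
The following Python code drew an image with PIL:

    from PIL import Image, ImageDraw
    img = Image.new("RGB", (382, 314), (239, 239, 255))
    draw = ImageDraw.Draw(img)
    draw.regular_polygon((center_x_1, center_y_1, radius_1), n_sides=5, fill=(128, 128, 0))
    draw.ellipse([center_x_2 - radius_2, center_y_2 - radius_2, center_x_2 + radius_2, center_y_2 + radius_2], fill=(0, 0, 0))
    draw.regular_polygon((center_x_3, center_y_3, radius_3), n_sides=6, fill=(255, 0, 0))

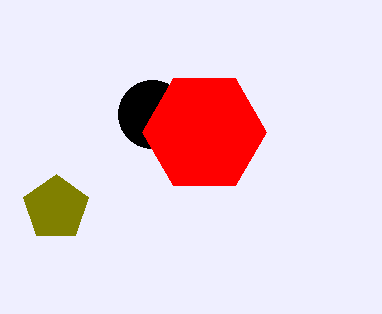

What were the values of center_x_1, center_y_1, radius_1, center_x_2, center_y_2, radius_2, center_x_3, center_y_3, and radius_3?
center_x_1 = 56; center_y_1 = 208; radius_1 = 34; center_x_2 = 152; center_y_2 = 114; radius_2 = 34; center_x_3 = 204; center_y_3 = 132; radius_3 = 62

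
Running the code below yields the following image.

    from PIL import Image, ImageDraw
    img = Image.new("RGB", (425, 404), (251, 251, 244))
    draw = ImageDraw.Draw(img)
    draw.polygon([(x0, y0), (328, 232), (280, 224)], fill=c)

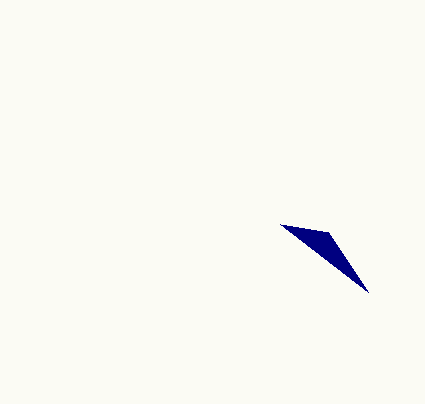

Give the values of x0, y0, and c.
x0 = 368, y0 = 292, c = 'navy'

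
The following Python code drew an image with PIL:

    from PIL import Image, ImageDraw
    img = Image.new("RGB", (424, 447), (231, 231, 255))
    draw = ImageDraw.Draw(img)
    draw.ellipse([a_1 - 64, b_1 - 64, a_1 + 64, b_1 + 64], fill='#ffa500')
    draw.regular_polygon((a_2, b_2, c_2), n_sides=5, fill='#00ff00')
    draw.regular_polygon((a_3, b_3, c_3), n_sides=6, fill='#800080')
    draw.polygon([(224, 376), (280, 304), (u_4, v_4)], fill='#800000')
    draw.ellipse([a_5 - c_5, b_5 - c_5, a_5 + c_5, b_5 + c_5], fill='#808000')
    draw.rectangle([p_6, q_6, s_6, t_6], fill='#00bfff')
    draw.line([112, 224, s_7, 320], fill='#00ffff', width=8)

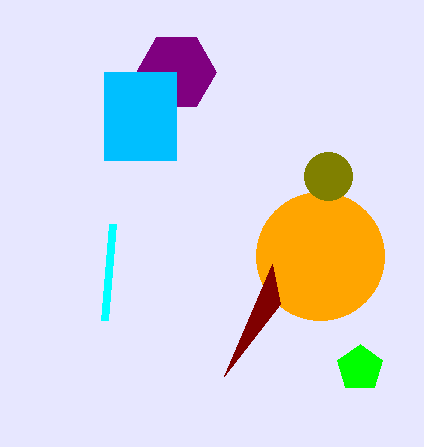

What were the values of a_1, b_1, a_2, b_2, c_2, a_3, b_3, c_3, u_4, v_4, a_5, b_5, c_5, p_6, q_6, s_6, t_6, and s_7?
a_1 = 320, b_1 = 256, a_2 = 360, b_2 = 368, c_2 = 24, a_3 = 176, b_3 = 72, c_3 = 40, u_4 = 272, v_4 = 264, a_5 = 328, b_5 = 176, c_5 = 24, p_6 = 104, q_6 = 72, s_6 = 176, t_6 = 160, s_7 = 104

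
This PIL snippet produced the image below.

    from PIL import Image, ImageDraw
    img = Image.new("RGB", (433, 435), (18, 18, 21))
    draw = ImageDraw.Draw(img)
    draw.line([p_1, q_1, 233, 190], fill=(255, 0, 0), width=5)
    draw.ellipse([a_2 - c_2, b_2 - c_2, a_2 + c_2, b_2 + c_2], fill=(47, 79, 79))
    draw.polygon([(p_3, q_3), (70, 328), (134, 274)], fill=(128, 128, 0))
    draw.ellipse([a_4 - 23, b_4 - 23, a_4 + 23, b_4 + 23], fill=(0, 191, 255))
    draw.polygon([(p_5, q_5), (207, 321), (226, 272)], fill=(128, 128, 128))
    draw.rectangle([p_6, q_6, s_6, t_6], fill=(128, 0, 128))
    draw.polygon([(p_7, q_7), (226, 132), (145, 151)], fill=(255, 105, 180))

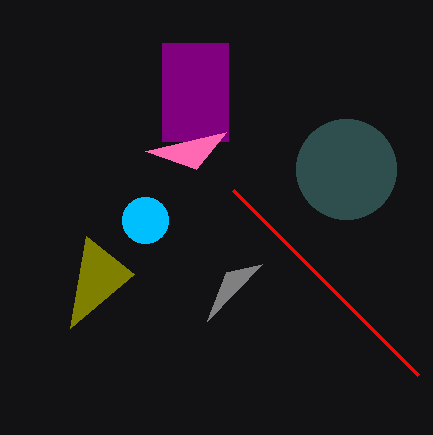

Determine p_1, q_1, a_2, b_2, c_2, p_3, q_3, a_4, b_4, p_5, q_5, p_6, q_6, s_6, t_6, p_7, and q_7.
p_1 = 418
q_1 = 375
a_2 = 346
b_2 = 169
c_2 = 50
p_3 = 86
q_3 = 236
a_4 = 145
b_4 = 220
p_5 = 262
q_5 = 264
p_6 = 162
q_6 = 43
s_6 = 228
t_6 = 141
p_7 = 196
q_7 = 169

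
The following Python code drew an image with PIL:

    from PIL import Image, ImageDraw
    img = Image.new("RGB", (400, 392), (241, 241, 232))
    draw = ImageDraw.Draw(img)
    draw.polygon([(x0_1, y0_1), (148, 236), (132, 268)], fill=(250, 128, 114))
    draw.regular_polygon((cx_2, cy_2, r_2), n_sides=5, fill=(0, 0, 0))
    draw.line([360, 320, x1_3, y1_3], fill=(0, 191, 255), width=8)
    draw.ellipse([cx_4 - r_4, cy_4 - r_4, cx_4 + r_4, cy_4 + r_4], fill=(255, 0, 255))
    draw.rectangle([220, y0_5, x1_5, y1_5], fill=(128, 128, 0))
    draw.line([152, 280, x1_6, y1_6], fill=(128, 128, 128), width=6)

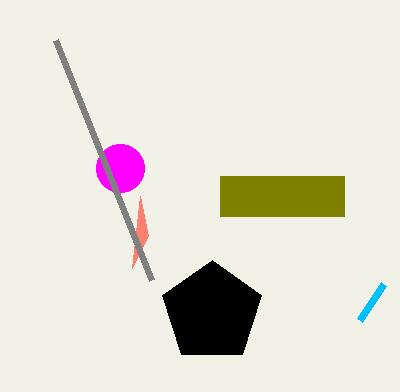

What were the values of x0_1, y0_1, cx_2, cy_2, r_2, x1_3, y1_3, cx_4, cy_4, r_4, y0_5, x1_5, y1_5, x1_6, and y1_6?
x0_1 = 140; y0_1 = 196; cx_2 = 212; cy_2 = 312; r_2 = 52; x1_3 = 384; y1_3 = 284; cx_4 = 120; cy_4 = 168; r_4 = 24; y0_5 = 176; x1_5 = 344; y1_5 = 216; x1_6 = 56; y1_6 = 40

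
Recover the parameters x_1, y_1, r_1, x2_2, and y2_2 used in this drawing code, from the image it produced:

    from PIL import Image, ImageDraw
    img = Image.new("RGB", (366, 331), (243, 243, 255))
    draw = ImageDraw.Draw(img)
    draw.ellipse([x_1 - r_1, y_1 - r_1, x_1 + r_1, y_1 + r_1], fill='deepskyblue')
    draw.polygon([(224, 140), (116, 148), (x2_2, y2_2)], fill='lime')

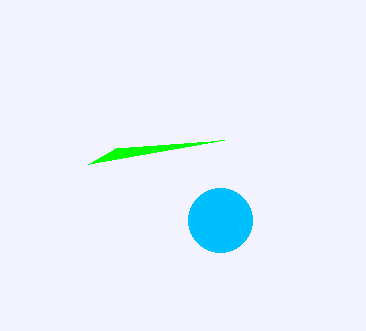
x_1 = 220, y_1 = 220, r_1 = 32, x2_2 = 88, y2_2 = 164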